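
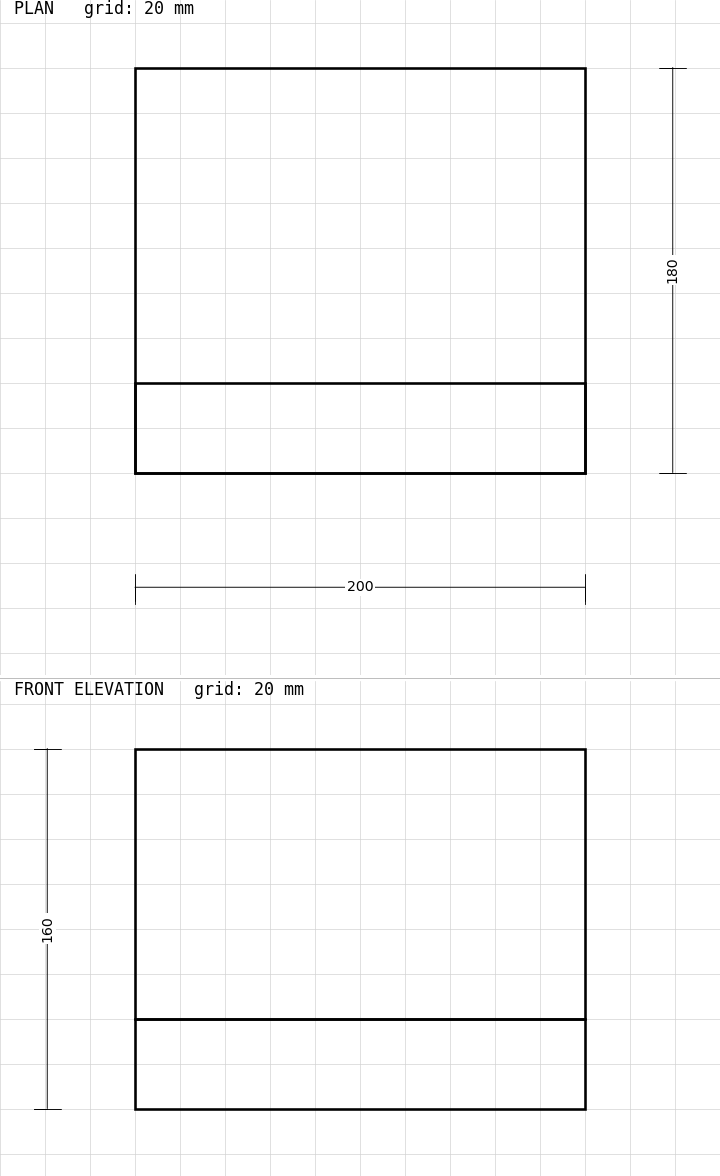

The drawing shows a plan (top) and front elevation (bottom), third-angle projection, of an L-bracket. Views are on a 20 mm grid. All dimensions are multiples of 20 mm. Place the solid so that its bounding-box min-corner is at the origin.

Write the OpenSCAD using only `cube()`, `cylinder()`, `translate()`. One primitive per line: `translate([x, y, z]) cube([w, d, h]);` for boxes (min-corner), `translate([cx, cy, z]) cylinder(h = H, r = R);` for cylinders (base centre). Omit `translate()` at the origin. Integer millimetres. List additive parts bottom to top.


cube([200, 180, 40]);
translate([0, 0, 40]) cube([200, 40, 120]);


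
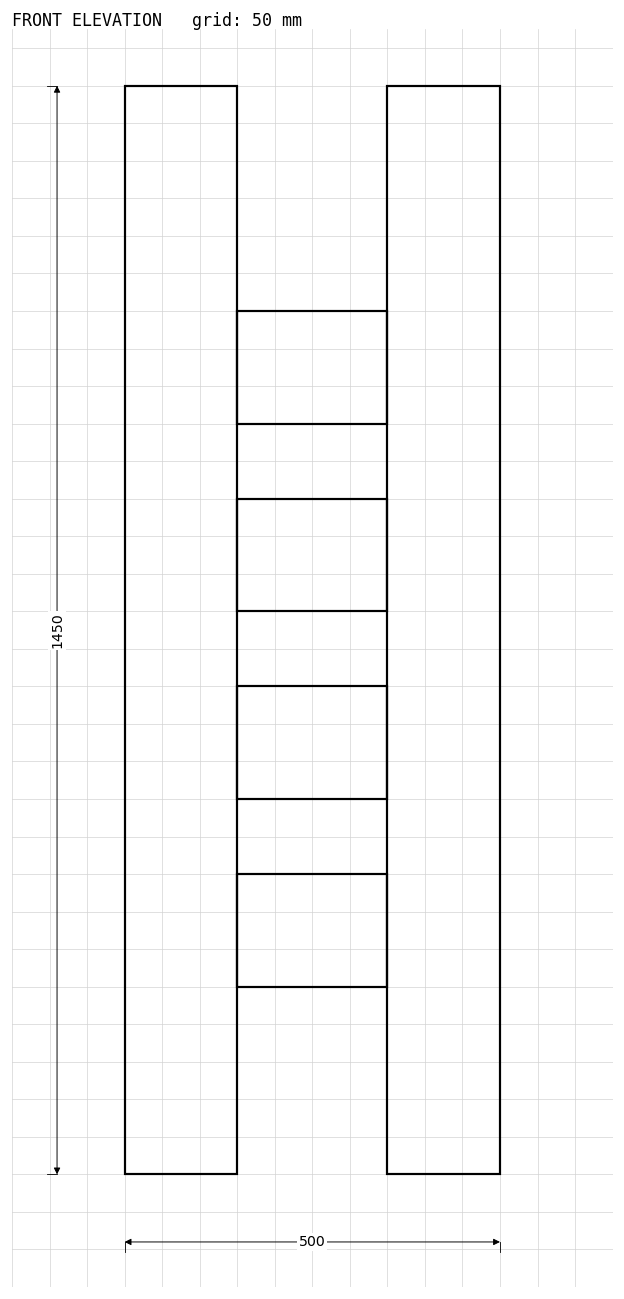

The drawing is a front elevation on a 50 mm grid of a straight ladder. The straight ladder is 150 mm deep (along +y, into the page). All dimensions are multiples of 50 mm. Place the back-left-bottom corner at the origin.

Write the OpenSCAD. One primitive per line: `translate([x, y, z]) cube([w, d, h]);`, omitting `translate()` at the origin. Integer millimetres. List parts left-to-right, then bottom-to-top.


cube([150, 150, 1450]);
translate([150, 0, 250]) cube([200, 150, 150]);
translate([150, 0, 500]) cube([200, 150, 150]);
translate([150, 0, 750]) cube([200, 150, 150]);
translate([150, 0, 1000]) cube([200, 150, 150]);
translate([350, 0, 0]) cube([150, 150, 1450]);


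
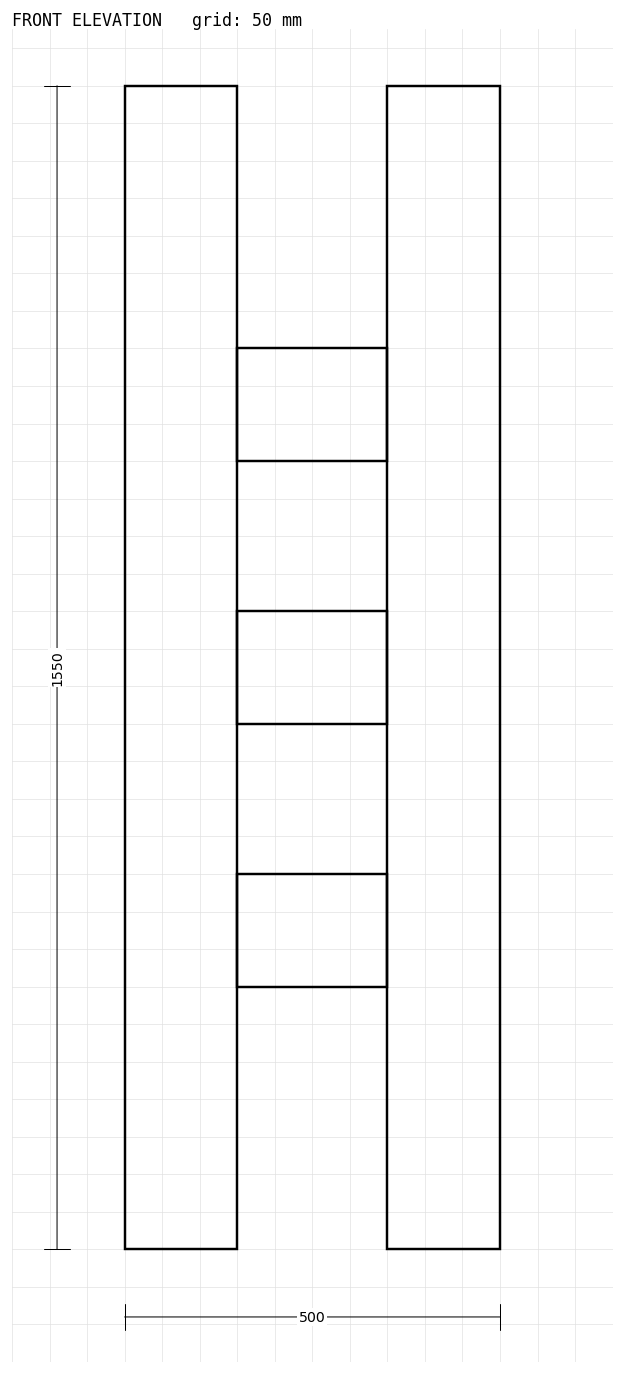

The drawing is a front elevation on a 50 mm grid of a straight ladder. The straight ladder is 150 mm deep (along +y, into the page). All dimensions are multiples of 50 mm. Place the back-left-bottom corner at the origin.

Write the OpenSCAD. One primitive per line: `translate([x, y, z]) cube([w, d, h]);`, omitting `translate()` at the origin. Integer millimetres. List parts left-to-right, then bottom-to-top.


cube([150, 150, 1550]);
translate([150, 0, 350]) cube([200, 150, 150]);
translate([150, 0, 700]) cube([200, 150, 150]);
translate([150, 0, 1050]) cube([200, 150, 150]);
translate([350, 0, 0]) cube([150, 150, 1550]);


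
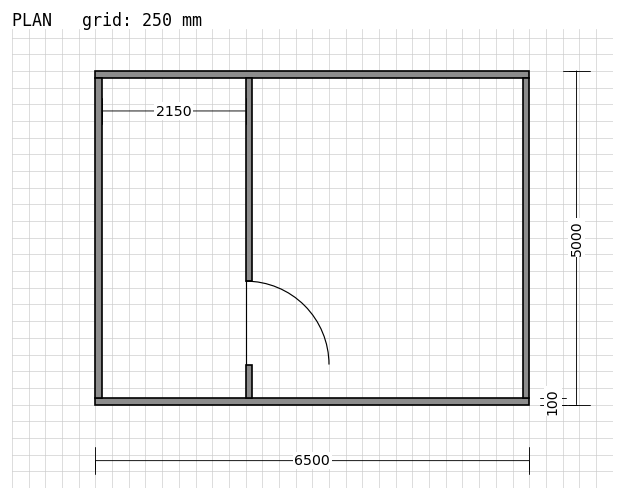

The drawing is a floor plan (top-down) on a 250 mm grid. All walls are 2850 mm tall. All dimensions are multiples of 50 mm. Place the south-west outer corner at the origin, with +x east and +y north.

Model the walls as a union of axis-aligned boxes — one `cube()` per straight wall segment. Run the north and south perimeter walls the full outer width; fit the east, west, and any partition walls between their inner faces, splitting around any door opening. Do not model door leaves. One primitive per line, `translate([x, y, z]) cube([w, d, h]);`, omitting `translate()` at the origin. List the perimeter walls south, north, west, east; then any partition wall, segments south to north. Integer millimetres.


cube([6500, 100, 2850]);
translate([0, 4900, 0]) cube([6500, 100, 2850]);
translate([0, 100, 0]) cube([100, 4800, 2850]);
translate([6400, 100, 0]) cube([100, 4800, 2850]);
translate([2250, 100, 0]) cube([100, 500, 2850]);
translate([2250, 1850, 0]) cube([100, 3050, 2850]);


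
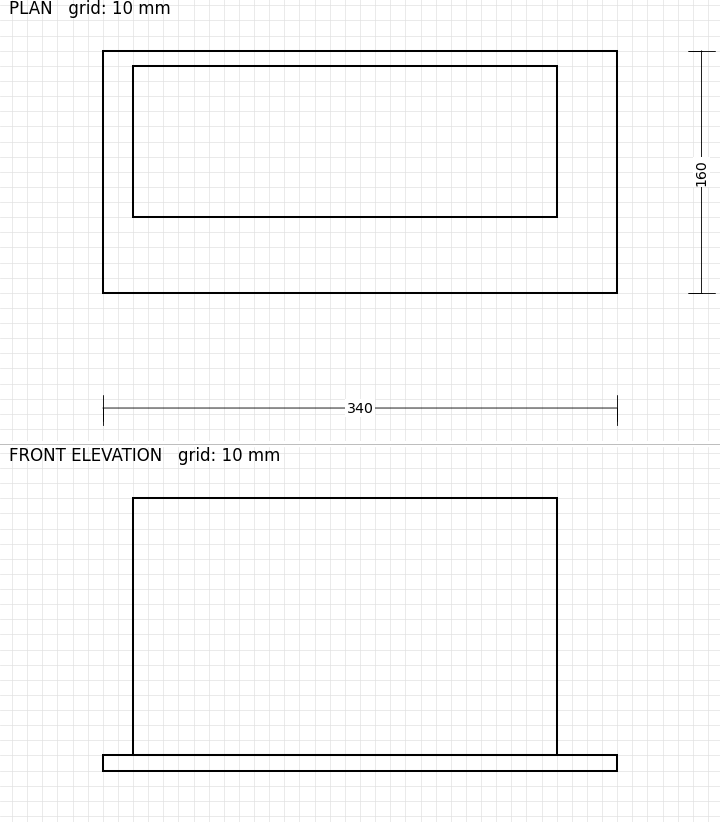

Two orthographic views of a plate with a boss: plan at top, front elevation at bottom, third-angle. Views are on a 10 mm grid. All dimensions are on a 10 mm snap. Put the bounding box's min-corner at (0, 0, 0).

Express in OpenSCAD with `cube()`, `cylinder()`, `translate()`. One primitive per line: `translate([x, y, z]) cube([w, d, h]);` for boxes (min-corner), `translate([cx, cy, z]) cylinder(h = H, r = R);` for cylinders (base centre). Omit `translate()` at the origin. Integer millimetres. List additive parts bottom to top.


cube([340, 160, 10]);
translate([20, 50, 10]) cube([280, 100, 170]);


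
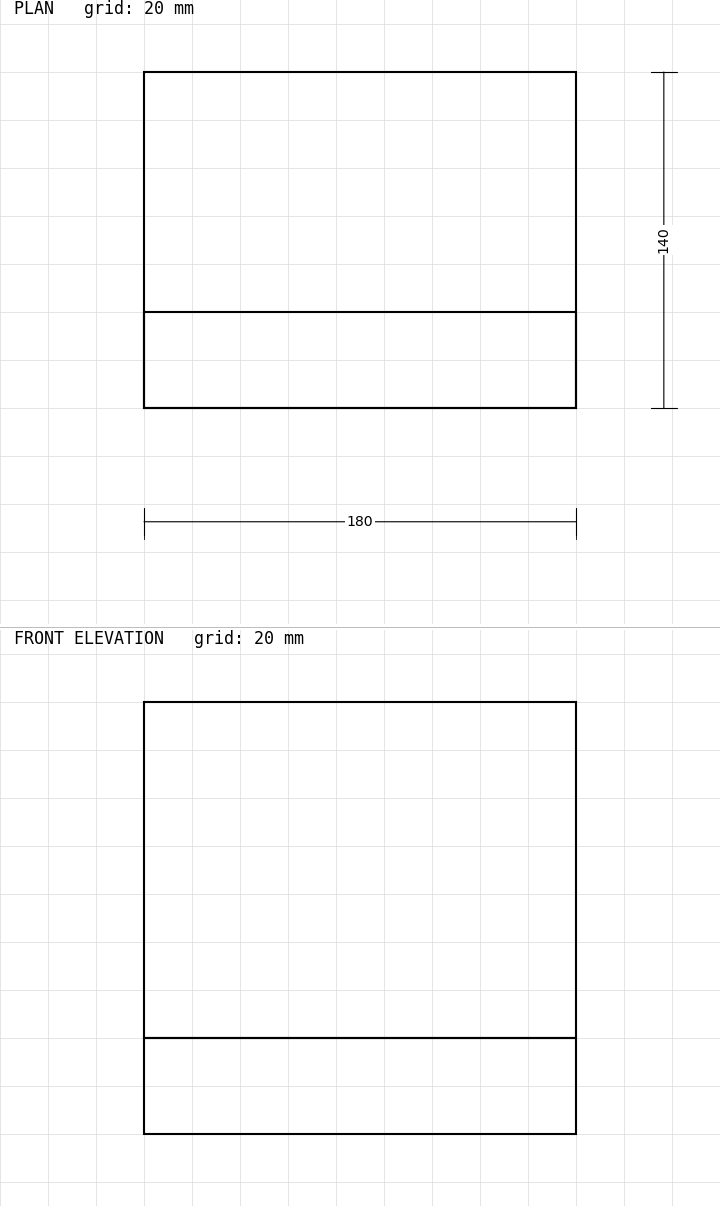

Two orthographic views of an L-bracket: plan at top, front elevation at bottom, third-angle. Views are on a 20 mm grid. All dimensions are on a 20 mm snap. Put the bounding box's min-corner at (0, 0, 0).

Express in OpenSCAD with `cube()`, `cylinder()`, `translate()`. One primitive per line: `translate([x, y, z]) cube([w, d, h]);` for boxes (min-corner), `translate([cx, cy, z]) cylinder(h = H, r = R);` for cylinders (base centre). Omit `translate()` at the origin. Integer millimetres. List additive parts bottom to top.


cube([180, 140, 40]);
translate([0, 0, 40]) cube([180, 40, 140]);


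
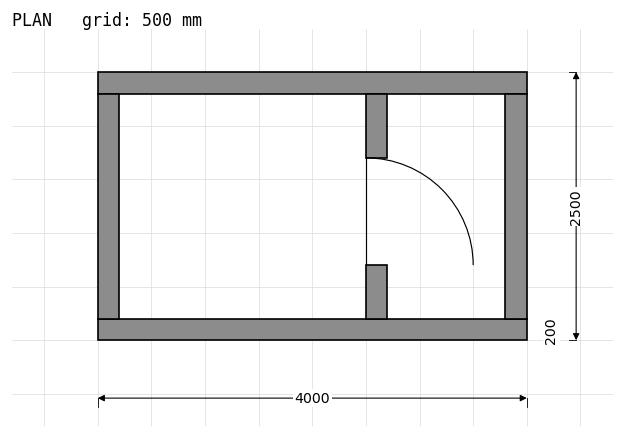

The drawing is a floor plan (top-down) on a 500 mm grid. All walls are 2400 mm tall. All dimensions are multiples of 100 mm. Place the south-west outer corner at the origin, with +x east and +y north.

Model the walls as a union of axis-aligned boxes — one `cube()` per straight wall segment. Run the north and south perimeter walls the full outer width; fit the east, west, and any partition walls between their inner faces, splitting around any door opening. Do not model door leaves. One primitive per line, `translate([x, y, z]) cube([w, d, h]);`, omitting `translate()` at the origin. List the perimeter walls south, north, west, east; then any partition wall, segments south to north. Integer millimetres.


cube([4000, 200, 2400]);
translate([0, 2300, 0]) cube([4000, 200, 2400]);
translate([0, 200, 0]) cube([200, 2100, 2400]);
translate([3800, 200, 0]) cube([200, 2100, 2400]);
translate([2500, 200, 0]) cube([200, 500, 2400]);
translate([2500, 1700, 0]) cube([200, 600, 2400]);


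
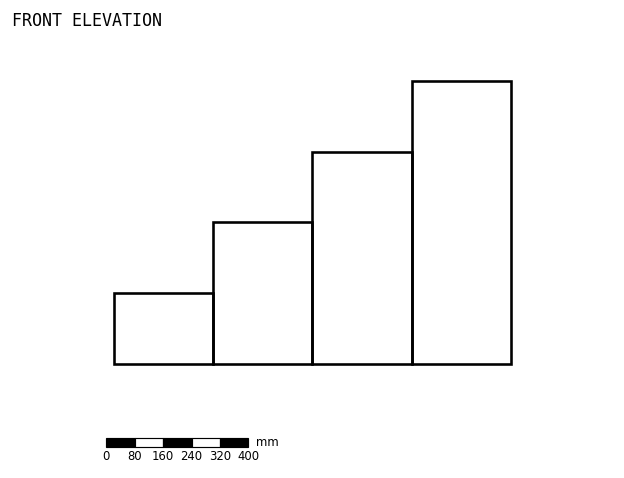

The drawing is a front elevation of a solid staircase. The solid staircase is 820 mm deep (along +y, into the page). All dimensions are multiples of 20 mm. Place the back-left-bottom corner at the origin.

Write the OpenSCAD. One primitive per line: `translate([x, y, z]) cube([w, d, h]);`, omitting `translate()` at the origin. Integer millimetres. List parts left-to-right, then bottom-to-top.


cube([280, 820, 200]);
translate([280, 0, 0]) cube([280, 820, 400]);
translate([560, 0, 0]) cube([280, 820, 600]);
translate([840, 0, 0]) cube([280, 820, 800]);


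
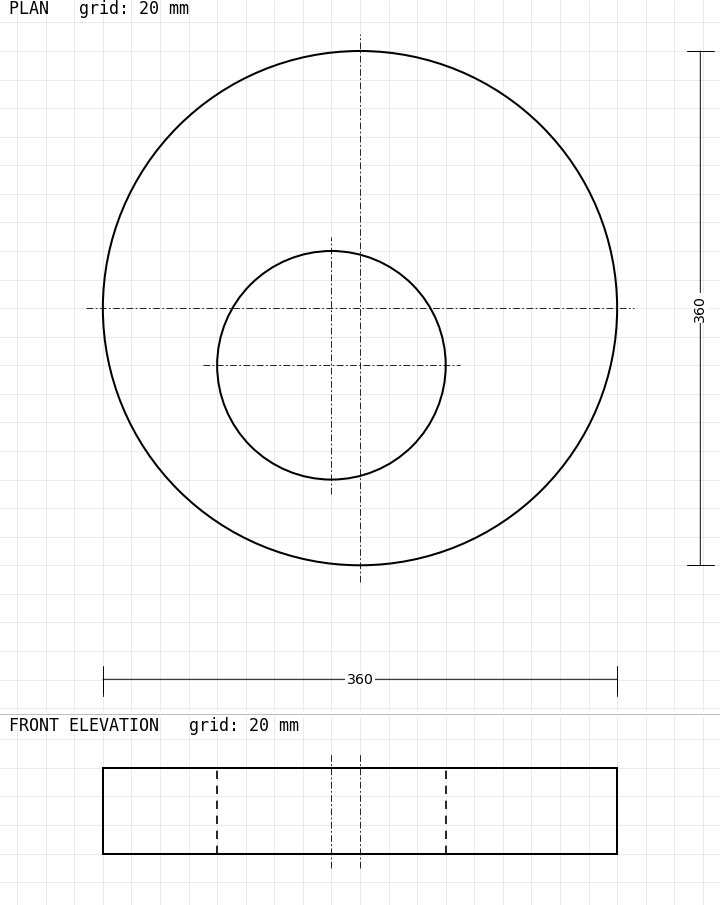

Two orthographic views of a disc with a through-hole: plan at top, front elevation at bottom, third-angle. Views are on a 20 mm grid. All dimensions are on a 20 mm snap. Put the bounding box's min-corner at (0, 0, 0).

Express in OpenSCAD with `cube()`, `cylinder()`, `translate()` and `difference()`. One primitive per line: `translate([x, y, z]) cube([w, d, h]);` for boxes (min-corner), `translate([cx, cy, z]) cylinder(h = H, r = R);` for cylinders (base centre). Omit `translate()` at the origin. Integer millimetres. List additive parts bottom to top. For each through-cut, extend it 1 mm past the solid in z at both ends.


difference() {
  translate([180, 180, 0]) cylinder(h = 60, r = 180);
  translate([160, 140, -1]) cylinder(h = 62, r = 80);
}


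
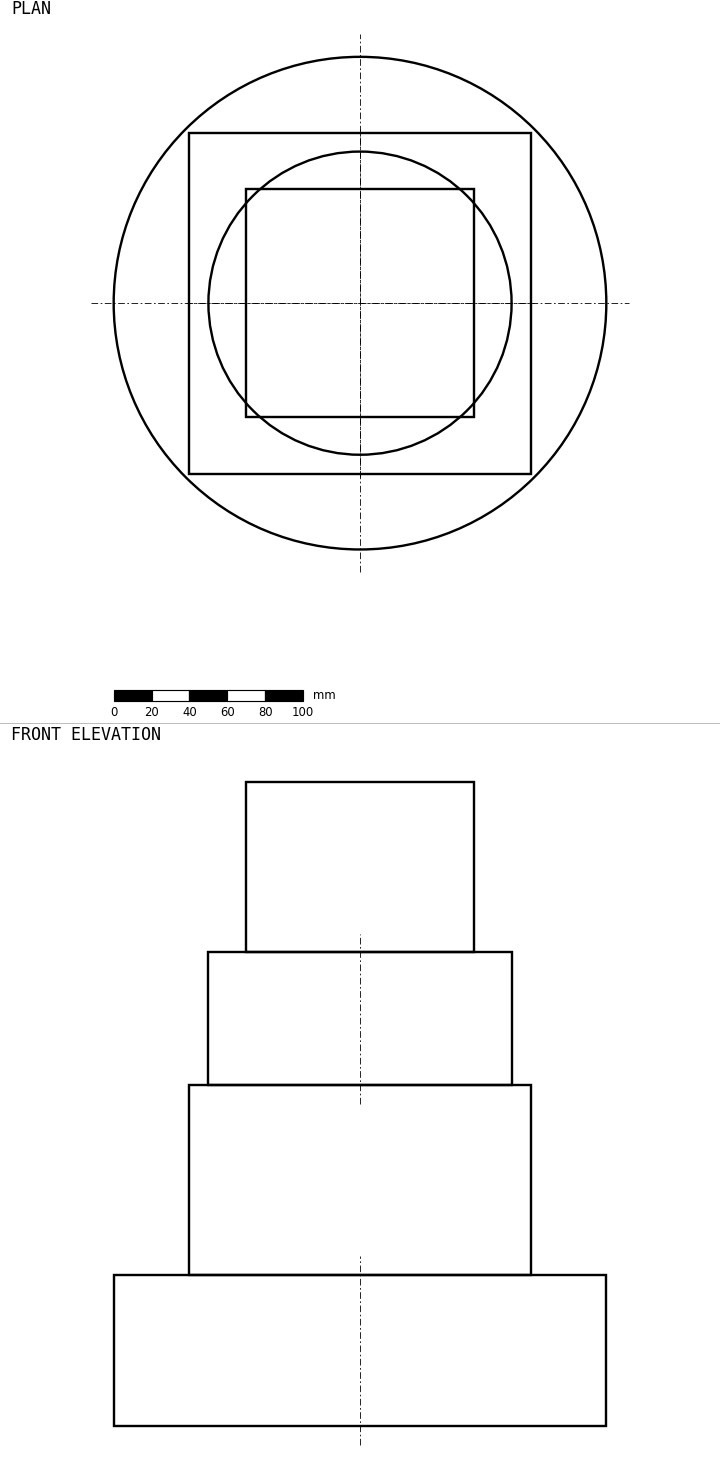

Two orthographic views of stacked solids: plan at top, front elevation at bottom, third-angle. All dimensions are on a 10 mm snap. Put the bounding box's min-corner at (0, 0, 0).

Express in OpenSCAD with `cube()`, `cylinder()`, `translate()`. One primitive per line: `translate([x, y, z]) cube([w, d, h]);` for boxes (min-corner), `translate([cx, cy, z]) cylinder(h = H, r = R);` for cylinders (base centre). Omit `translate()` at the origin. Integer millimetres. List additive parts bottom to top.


translate([130, 130, 0]) cylinder(h = 80, r = 130);
translate([40, 40, 80]) cube([180, 180, 100]);
translate([130, 130, 180]) cylinder(h = 70, r = 80);
translate([70, 70, 250]) cube([120, 120, 90]);


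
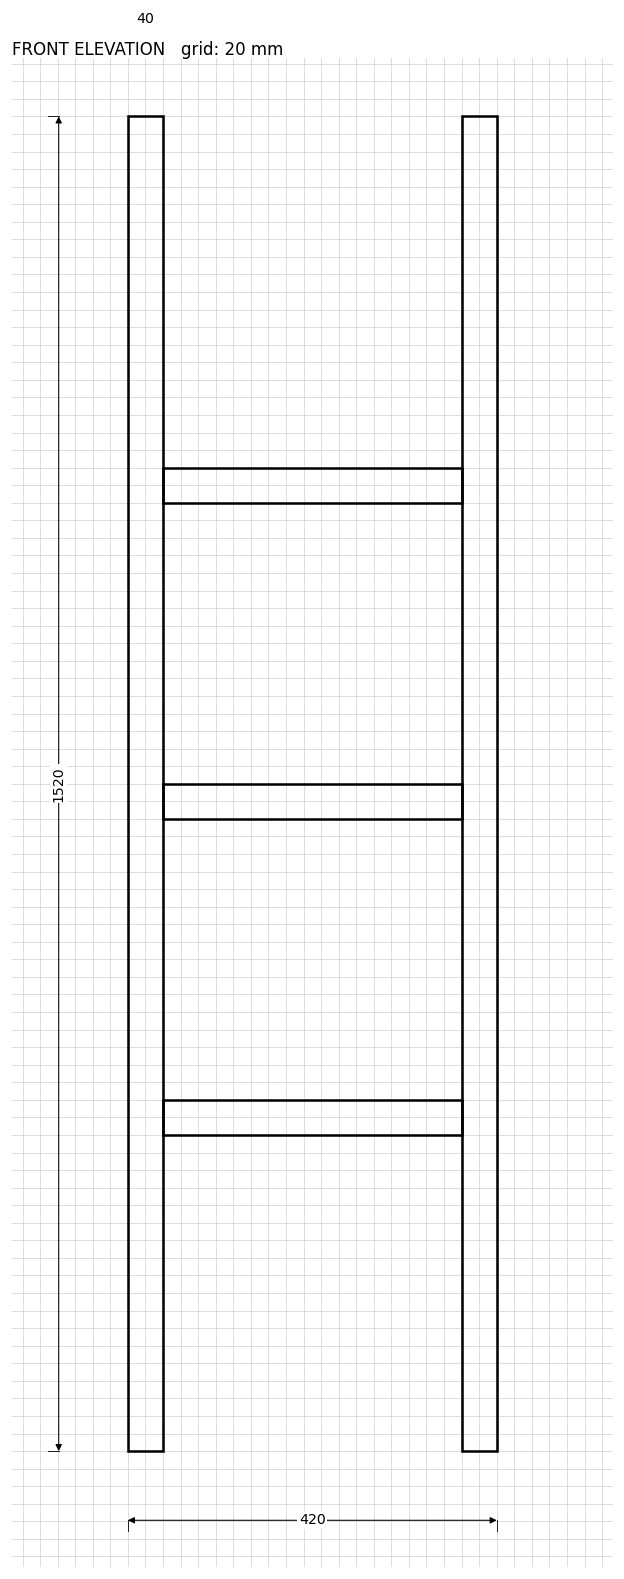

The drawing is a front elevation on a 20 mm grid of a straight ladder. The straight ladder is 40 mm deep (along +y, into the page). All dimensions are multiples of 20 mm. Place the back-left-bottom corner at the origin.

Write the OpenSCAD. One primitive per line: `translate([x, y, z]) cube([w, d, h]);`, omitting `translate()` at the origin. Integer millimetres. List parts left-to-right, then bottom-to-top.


cube([40, 40, 1520]);
translate([40, 0, 360]) cube([340, 40, 40]);
translate([40, 0, 720]) cube([340, 40, 40]);
translate([40, 0, 1080]) cube([340, 40, 40]);
translate([380, 0, 0]) cube([40, 40, 1520]);


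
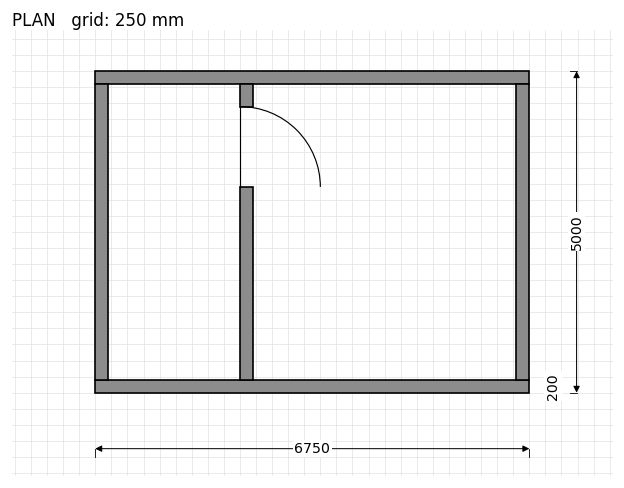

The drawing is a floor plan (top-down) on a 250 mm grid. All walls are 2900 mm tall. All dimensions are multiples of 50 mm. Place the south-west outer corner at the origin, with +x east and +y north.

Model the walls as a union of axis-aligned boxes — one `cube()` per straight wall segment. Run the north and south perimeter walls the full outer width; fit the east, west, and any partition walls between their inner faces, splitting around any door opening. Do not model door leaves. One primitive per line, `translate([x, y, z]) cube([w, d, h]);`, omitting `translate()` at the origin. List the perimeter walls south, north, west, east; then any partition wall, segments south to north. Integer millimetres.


cube([6750, 200, 2900]);
translate([0, 4800, 0]) cube([6750, 200, 2900]);
translate([0, 200, 0]) cube([200, 4600, 2900]);
translate([6550, 200, 0]) cube([200, 4600, 2900]);
translate([2250, 200, 0]) cube([200, 3000, 2900]);
translate([2250, 4450, 0]) cube([200, 350, 2900]);


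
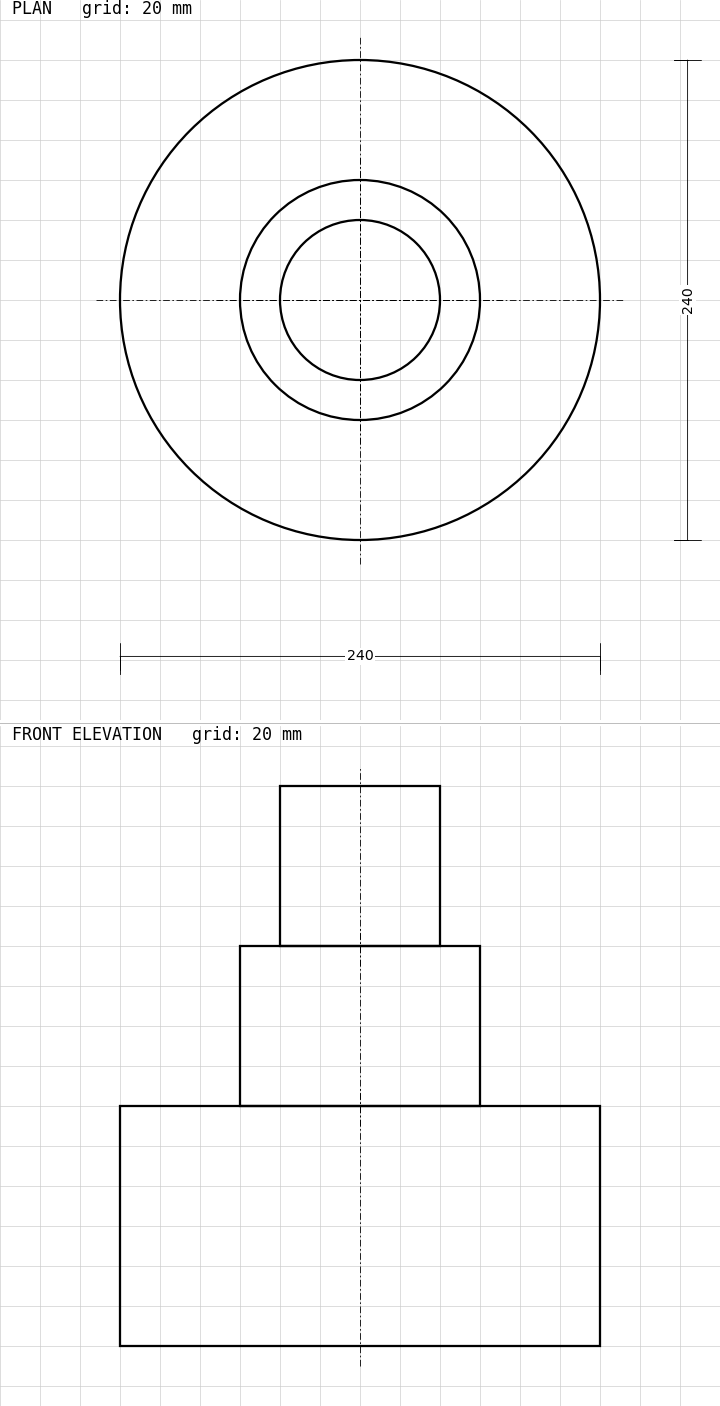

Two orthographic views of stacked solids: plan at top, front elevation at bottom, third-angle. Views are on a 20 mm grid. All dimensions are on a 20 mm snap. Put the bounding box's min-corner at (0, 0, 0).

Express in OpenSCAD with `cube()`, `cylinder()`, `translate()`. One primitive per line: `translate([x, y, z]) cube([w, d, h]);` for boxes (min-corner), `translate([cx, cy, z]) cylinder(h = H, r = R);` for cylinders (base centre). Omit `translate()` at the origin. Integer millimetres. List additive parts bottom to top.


translate([120, 120, 0]) cylinder(h = 120, r = 120);
translate([120, 120, 120]) cylinder(h = 80, r = 60);
translate([120, 120, 200]) cylinder(h = 80, r = 40);


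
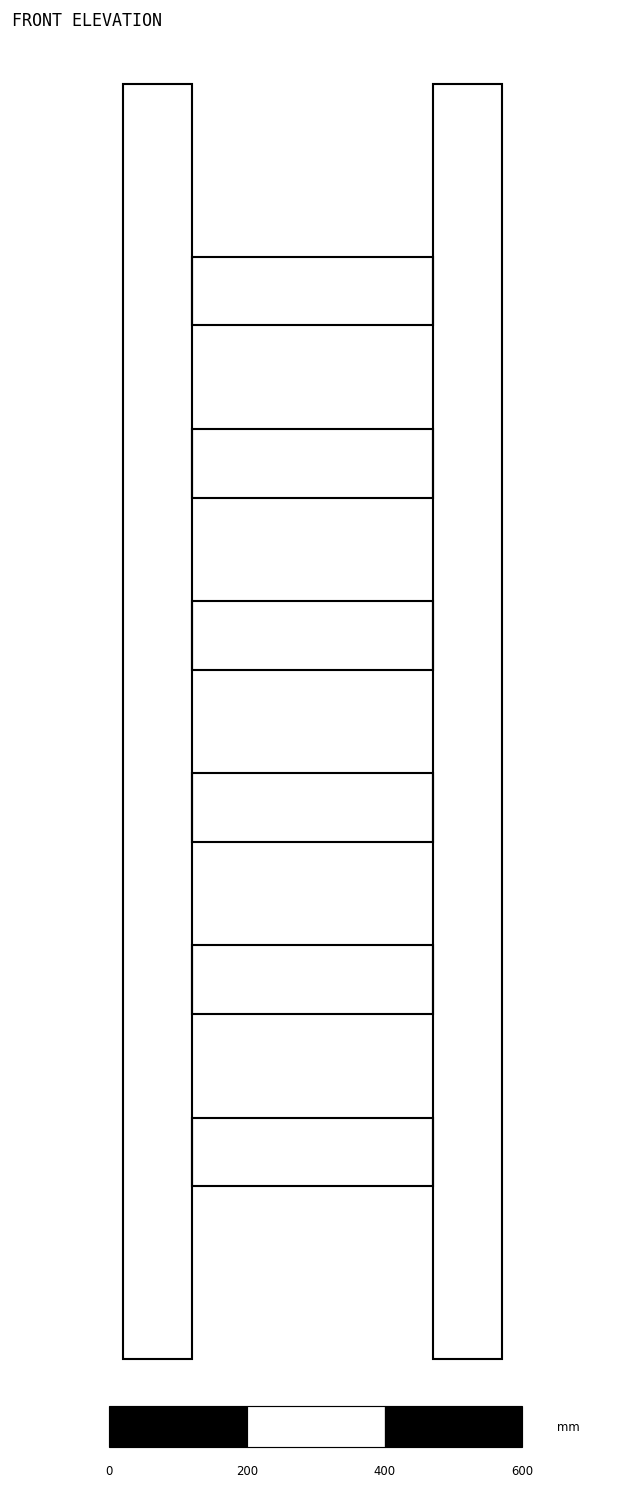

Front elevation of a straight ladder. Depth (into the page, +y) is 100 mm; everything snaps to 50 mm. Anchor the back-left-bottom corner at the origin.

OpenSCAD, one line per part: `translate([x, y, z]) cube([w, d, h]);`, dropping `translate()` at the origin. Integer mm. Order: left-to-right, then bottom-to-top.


cube([100, 100, 1850]);
translate([100, 0, 250]) cube([350, 100, 100]);
translate([100, 0, 500]) cube([350, 100, 100]);
translate([100, 0, 750]) cube([350, 100, 100]);
translate([100, 0, 1000]) cube([350, 100, 100]);
translate([100, 0, 1250]) cube([350, 100, 100]);
translate([100, 0, 1500]) cube([350, 100, 100]);
translate([450, 0, 0]) cube([100, 100, 1850]);


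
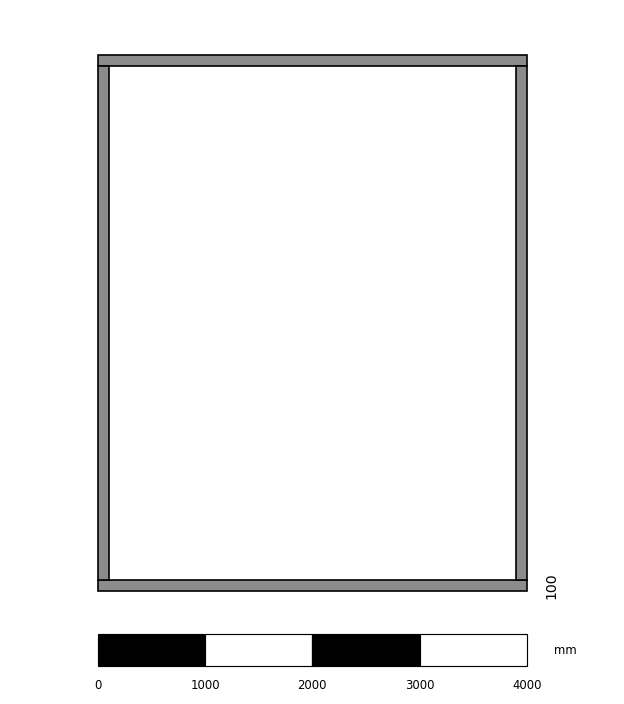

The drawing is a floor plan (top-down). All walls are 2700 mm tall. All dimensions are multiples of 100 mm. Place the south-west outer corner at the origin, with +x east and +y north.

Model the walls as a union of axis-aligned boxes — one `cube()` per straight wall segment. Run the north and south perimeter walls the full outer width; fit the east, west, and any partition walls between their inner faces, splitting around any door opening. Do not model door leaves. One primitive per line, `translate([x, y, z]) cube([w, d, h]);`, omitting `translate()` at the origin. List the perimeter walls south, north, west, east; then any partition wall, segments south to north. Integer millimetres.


cube([4000, 100, 2700]);
translate([0, 4900, 0]) cube([4000, 100, 2700]);
translate([0, 100, 0]) cube([100, 4800, 2700]);
translate([3900, 100, 0]) cube([100, 4800, 2700]);


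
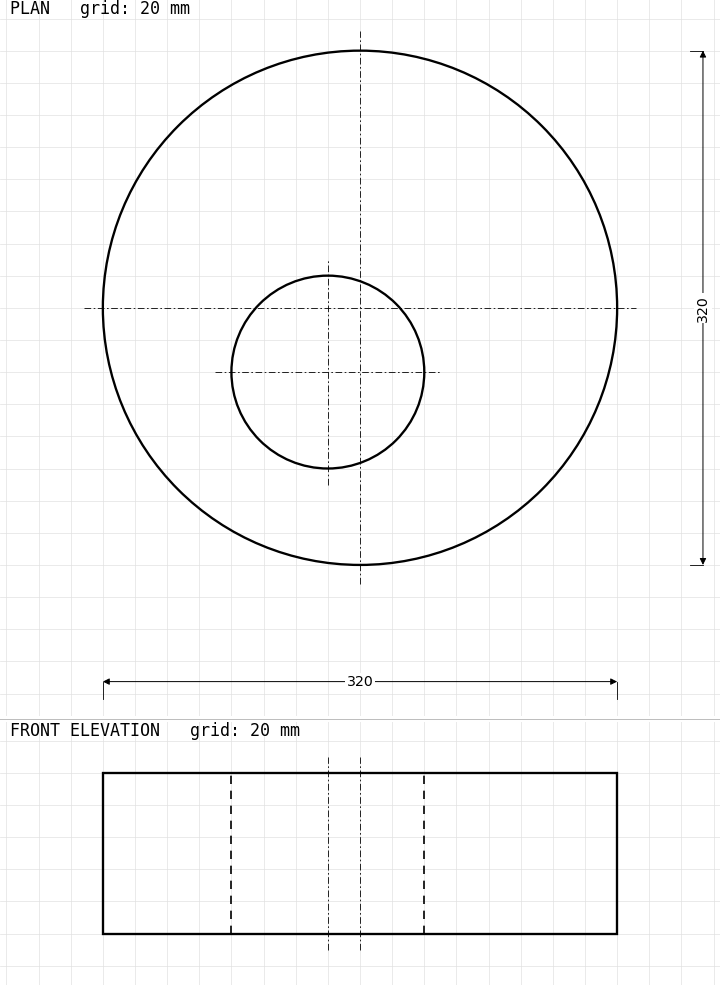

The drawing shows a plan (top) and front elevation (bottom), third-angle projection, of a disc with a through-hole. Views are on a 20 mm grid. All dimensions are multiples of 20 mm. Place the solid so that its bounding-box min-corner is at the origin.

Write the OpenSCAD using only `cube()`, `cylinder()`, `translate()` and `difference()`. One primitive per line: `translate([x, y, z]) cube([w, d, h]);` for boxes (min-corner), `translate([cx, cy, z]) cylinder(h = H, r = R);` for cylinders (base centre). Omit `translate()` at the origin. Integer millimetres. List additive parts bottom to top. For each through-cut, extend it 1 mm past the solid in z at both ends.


difference() {
  translate([160, 160, 0]) cylinder(h = 100, r = 160);
  translate([140, 120, -1]) cylinder(h = 102, r = 60);
}


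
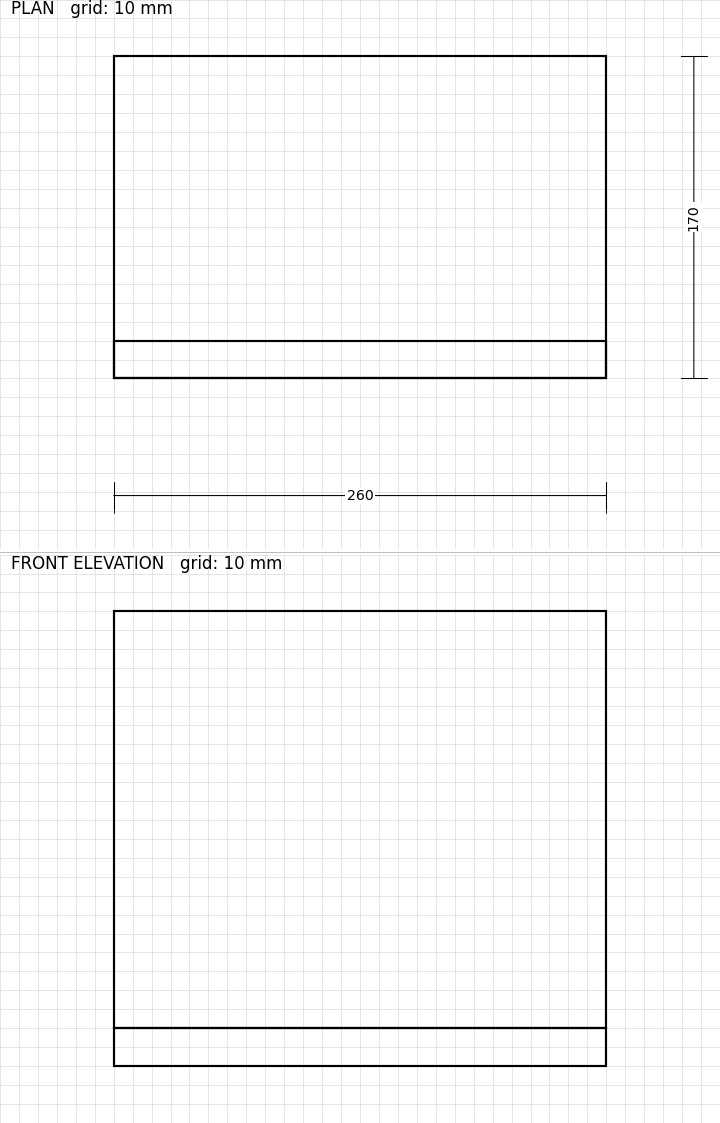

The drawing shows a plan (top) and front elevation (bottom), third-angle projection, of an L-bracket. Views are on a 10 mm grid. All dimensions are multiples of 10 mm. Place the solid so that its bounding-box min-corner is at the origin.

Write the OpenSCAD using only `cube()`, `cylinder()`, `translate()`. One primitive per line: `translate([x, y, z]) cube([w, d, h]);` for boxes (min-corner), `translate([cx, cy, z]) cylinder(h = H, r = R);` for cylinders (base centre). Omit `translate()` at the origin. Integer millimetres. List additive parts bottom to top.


cube([260, 170, 20]);
translate([0, 0, 20]) cube([260, 20, 220]);


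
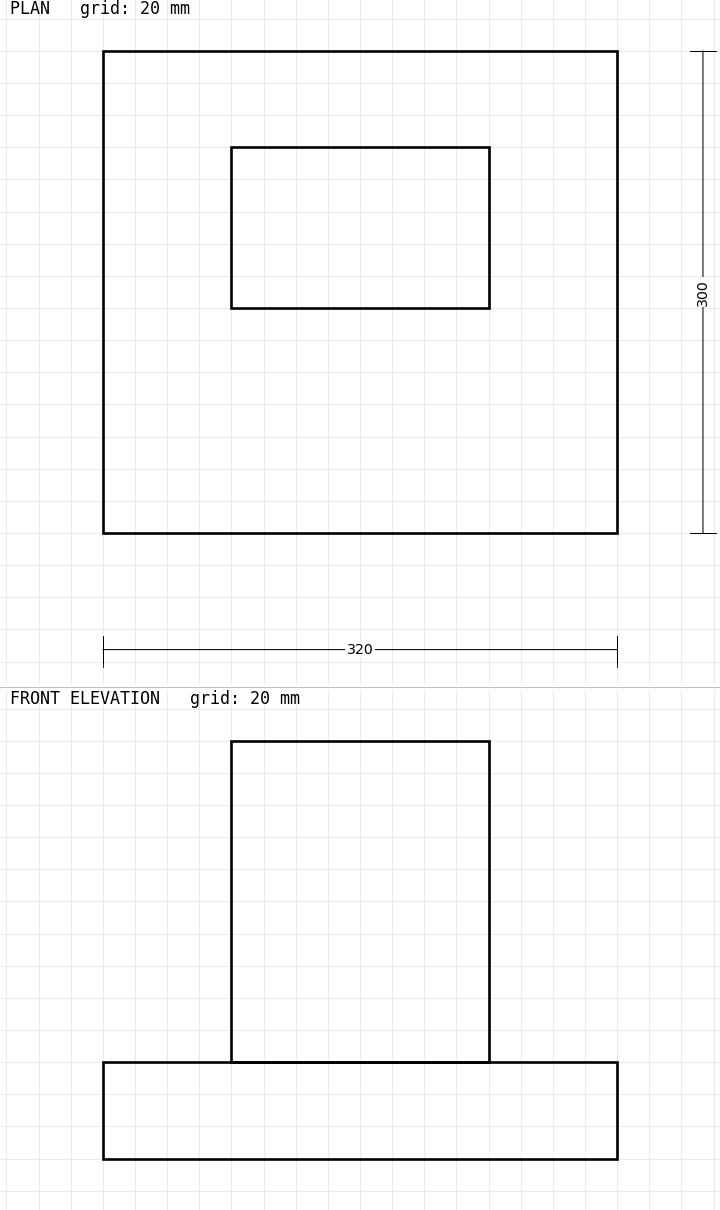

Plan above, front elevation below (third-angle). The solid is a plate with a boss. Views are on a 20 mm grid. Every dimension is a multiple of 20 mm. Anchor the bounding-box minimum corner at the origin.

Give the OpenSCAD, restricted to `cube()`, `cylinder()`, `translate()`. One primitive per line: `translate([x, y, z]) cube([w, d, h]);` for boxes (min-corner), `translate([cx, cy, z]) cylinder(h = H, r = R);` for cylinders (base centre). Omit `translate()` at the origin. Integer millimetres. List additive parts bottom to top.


cube([320, 300, 60]);
translate([80, 140, 60]) cube([160, 100, 200]);


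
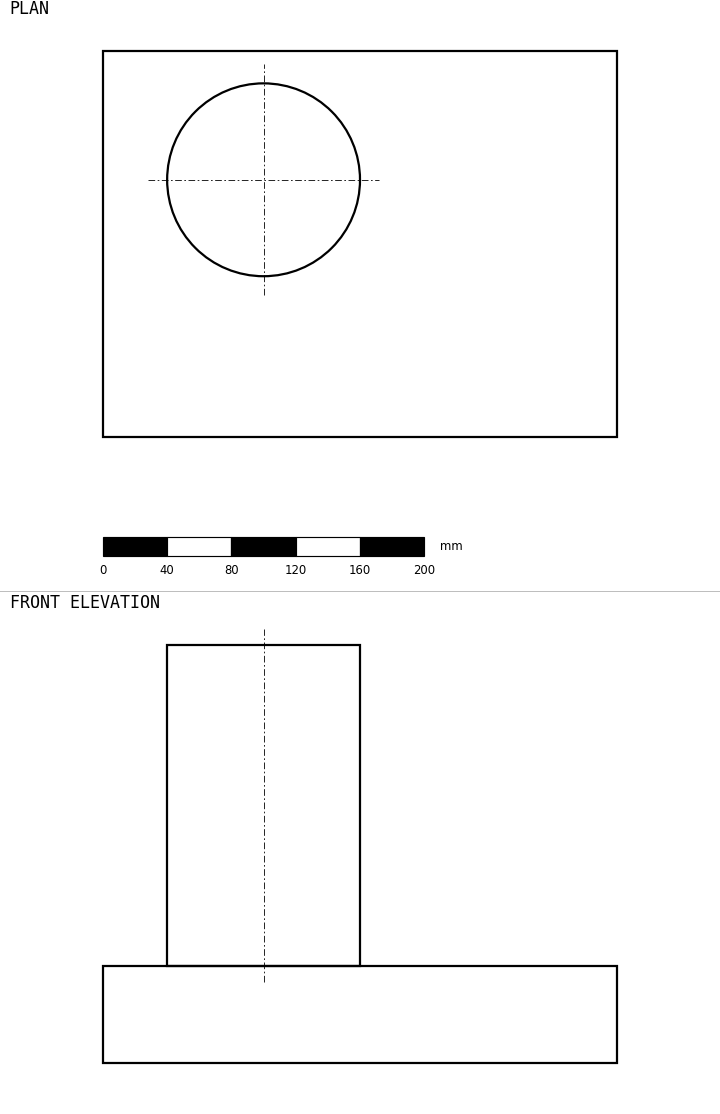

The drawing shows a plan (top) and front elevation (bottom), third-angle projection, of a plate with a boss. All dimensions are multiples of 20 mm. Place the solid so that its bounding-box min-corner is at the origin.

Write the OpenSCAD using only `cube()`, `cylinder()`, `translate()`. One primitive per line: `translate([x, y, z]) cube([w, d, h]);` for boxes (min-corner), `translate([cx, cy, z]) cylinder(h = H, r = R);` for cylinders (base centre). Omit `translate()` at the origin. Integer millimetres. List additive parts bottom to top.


cube([320, 240, 60]);
translate([100, 160, 60]) cylinder(h = 200, r = 60);


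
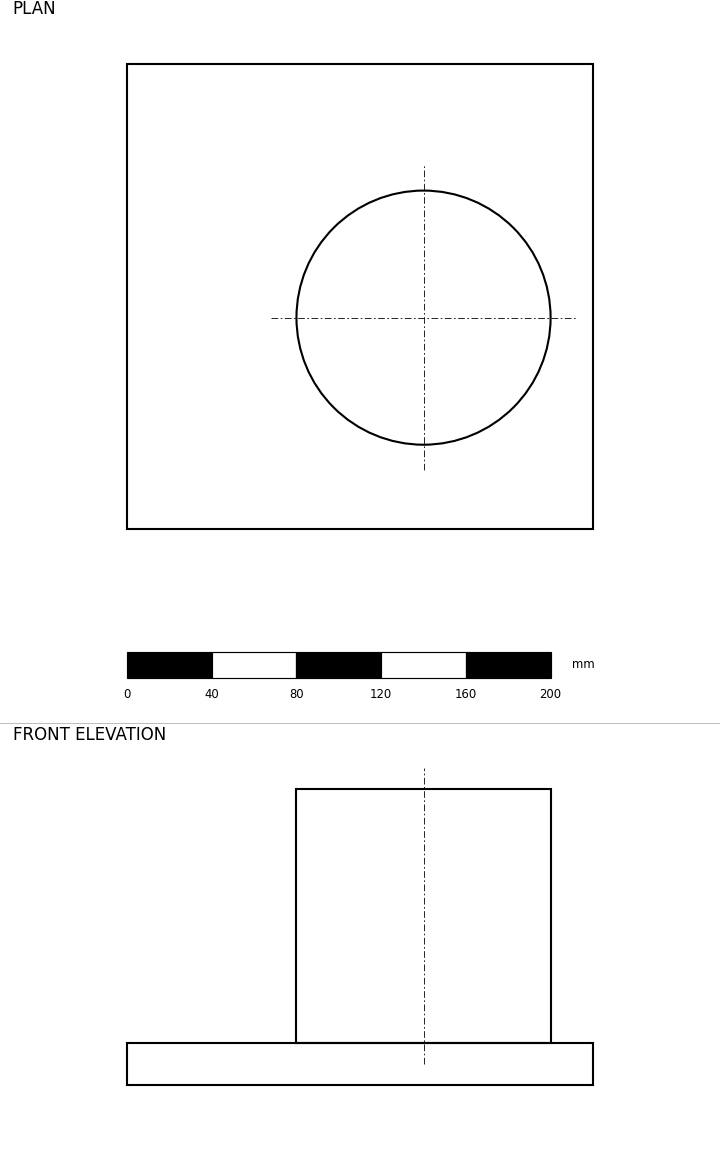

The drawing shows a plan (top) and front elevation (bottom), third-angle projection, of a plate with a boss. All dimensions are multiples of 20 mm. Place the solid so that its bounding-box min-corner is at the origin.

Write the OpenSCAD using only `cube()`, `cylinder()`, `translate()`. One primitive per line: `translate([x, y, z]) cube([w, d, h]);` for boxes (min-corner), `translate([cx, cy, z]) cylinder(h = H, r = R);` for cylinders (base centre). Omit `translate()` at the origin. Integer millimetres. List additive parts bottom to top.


cube([220, 220, 20]);
translate([140, 100, 20]) cylinder(h = 120, r = 60);


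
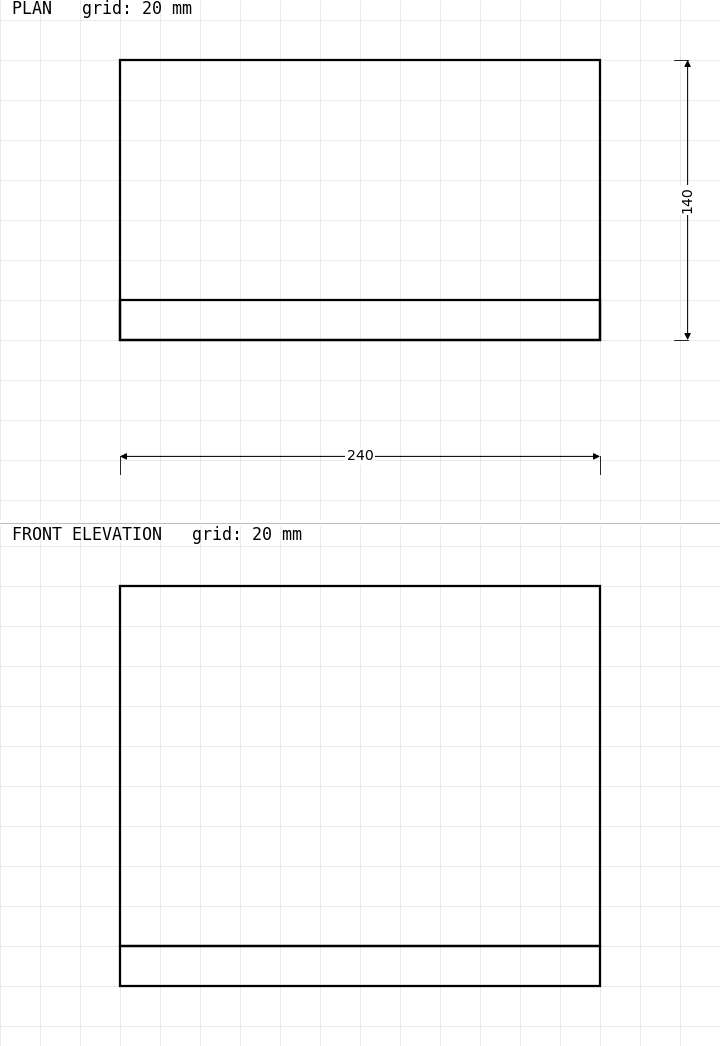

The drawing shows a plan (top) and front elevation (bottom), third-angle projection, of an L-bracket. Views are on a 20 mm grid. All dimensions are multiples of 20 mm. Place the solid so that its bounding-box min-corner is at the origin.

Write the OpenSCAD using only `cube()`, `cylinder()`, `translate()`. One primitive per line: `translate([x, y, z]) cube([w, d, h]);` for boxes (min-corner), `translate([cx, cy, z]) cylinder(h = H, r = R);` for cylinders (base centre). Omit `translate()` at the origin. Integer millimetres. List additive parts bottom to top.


cube([240, 140, 20]);
translate([0, 0, 20]) cube([240, 20, 180]);


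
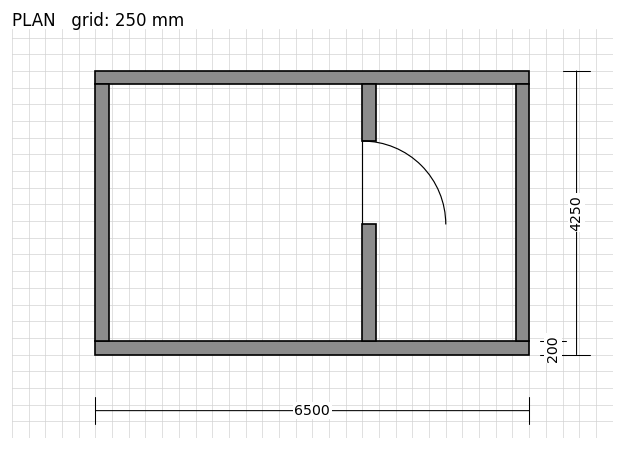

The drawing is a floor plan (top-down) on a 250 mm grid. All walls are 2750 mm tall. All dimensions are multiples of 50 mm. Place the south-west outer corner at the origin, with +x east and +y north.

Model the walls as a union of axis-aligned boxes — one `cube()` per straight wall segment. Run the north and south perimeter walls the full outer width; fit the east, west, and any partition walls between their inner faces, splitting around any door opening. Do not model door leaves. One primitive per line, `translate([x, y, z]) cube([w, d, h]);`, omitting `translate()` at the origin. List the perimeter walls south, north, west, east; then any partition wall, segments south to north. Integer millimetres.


cube([6500, 200, 2750]);
translate([0, 4050, 0]) cube([6500, 200, 2750]);
translate([0, 200, 0]) cube([200, 3850, 2750]);
translate([6300, 200, 0]) cube([200, 3850, 2750]);
translate([4000, 200, 0]) cube([200, 1750, 2750]);
translate([4000, 3200, 0]) cube([200, 850, 2750]);


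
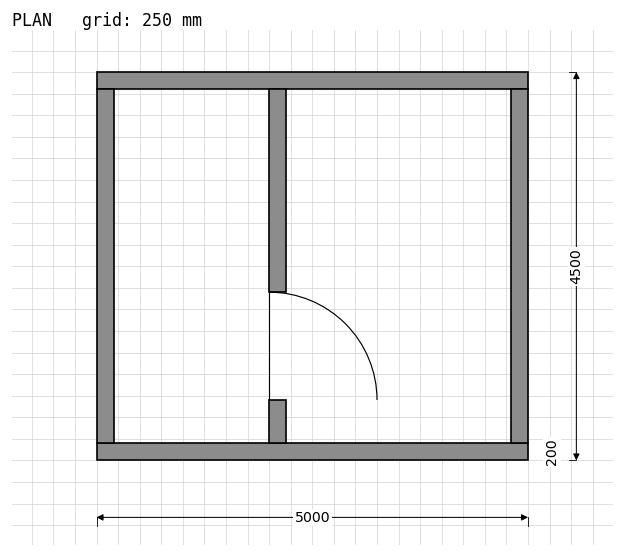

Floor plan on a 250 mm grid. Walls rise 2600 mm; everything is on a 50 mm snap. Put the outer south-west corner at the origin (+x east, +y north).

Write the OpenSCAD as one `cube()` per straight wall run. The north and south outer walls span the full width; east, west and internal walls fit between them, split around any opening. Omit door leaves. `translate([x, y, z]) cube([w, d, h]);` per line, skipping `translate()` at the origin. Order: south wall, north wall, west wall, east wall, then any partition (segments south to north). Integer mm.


cube([5000, 200, 2600]);
translate([0, 4300, 0]) cube([5000, 200, 2600]);
translate([0, 200, 0]) cube([200, 4100, 2600]);
translate([4800, 200, 0]) cube([200, 4100, 2600]);
translate([2000, 200, 0]) cube([200, 500, 2600]);
translate([2000, 1950, 0]) cube([200, 2350, 2600]);


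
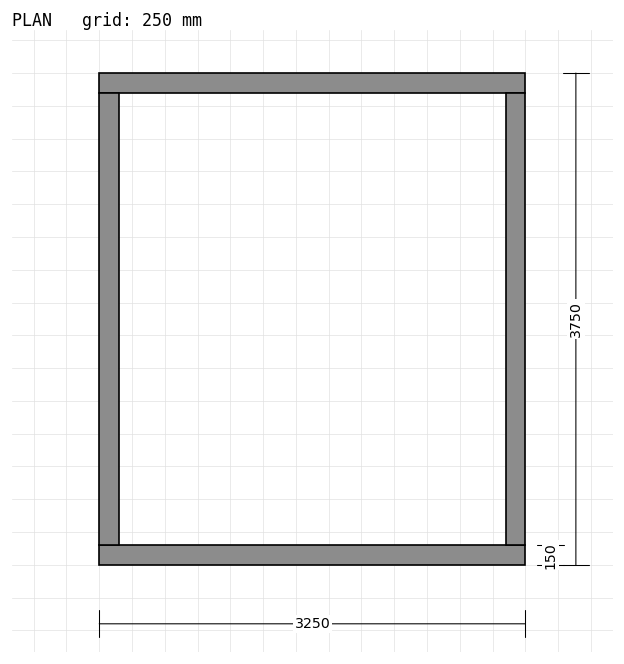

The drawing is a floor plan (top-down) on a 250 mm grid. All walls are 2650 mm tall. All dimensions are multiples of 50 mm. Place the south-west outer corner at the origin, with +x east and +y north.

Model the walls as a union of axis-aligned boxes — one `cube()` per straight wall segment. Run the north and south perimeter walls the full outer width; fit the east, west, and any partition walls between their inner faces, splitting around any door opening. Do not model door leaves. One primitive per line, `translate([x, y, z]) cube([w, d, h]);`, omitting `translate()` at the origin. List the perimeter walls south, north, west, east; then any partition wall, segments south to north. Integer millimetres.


cube([3250, 150, 2650]);
translate([0, 3600, 0]) cube([3250, 150, 2650]);
translate([0, 150, 0]) cube([150, 3450, 2650]);
translate([3100, 150, 0]) cube([150, 3450, 2650]);


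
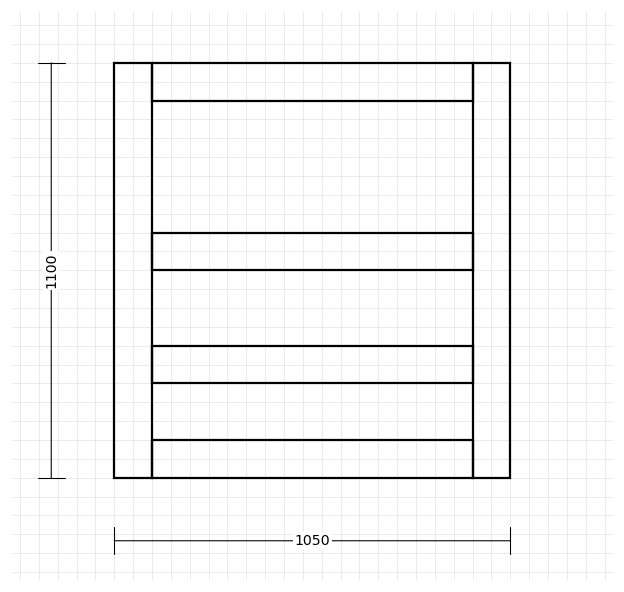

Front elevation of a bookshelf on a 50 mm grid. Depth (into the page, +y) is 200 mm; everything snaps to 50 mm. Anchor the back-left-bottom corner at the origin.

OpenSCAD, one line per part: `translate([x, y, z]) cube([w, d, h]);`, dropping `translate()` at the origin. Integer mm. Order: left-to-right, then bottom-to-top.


cube([100, 200, 1100]);
translate([100, 0, 0]) cube([850, 200, 100]);
translate([100, 0, 250]) cube([850, 200, 100]);
translate([100, 0, 550]) cube([850, 200, 100]);
translate([100, 0, 1000]) cube([850, 200, 100]);
translate([950, 0, 0]) cube([100, 200, 1100]);


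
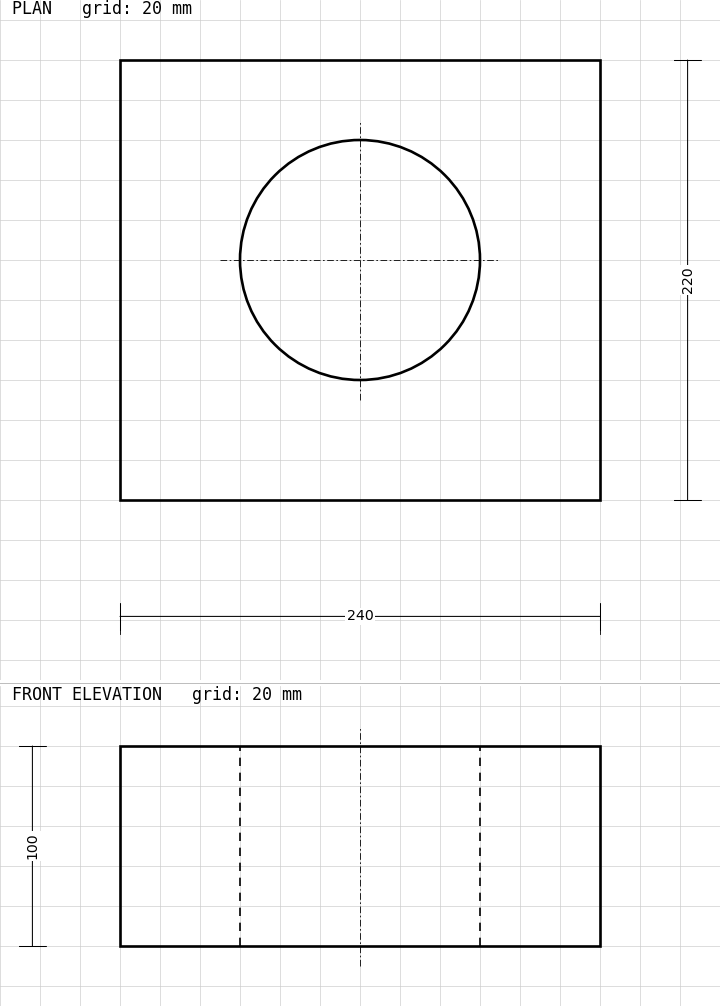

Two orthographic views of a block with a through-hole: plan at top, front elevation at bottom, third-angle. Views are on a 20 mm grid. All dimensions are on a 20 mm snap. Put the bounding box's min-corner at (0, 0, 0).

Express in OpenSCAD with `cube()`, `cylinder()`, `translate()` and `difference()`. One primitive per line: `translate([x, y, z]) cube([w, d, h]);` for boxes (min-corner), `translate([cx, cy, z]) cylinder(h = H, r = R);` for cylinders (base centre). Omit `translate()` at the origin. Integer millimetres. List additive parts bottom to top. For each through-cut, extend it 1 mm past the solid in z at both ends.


difference() {
  cube([240, 220, 100]);
  translate([120, 120, -1]) cylinder(h = 102, r = 60);
}


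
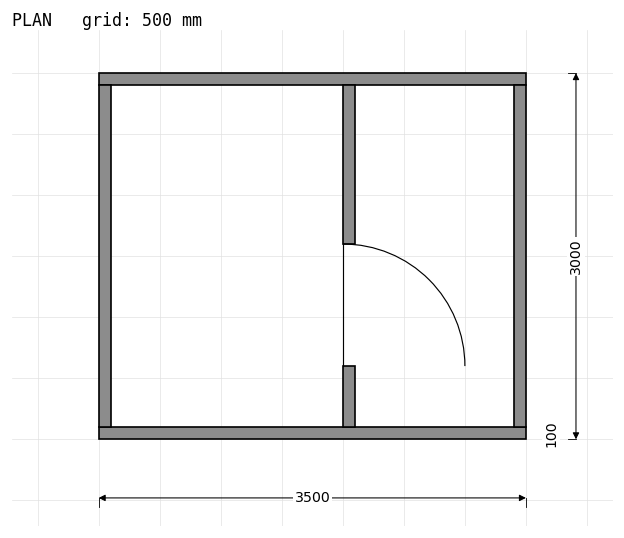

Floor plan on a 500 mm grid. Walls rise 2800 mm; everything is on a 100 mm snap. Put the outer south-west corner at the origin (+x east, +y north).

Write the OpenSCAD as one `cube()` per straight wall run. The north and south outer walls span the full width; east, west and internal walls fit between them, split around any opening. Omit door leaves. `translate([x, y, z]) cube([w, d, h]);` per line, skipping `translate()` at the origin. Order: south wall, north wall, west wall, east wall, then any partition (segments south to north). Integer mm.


cube([3500, 100, 2800]);
translate([0, 2900, 0]) cube([3500, 100, 2800]);
translate([0, 100, 0]) cube([100, 2800, 2800]);
translate([3400, 100, 0]) cube([100, 2800, 2800]);
translate([2000, 100, 0]) cube([100, 500, 2800]);
translate([2000, 1600, 0]) cube([100, 1300, 2800]);


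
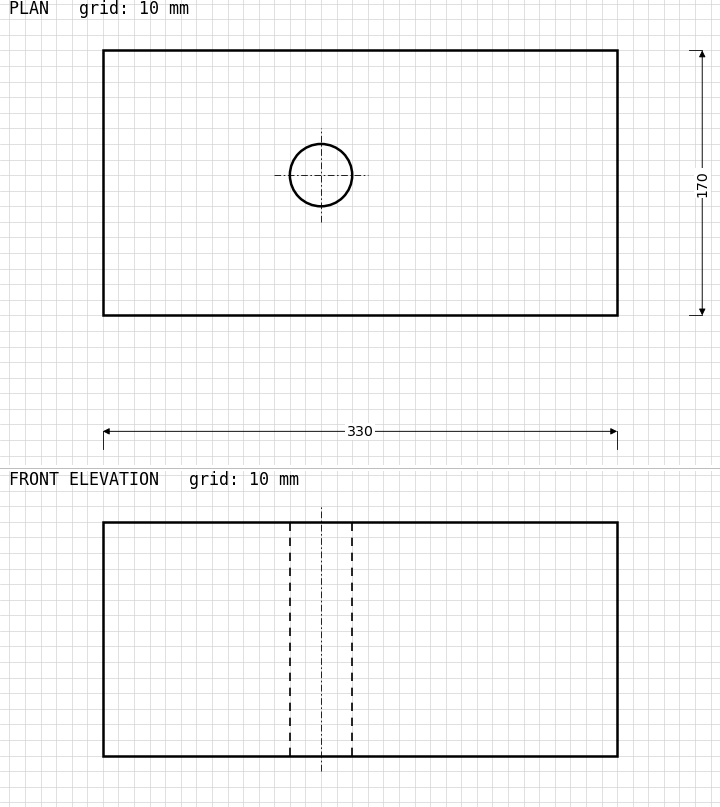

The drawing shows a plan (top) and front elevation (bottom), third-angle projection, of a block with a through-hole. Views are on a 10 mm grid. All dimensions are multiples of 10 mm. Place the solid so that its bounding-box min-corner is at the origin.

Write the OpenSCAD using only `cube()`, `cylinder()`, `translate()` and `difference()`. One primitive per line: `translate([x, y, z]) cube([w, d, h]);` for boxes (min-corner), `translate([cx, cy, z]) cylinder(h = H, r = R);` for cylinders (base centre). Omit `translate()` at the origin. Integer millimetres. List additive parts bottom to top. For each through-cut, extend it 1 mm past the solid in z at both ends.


difference() {
  cube([330, 170, 150]);
  translate([140, 90, -1]) cylinder(h = 152, r = 20);
}


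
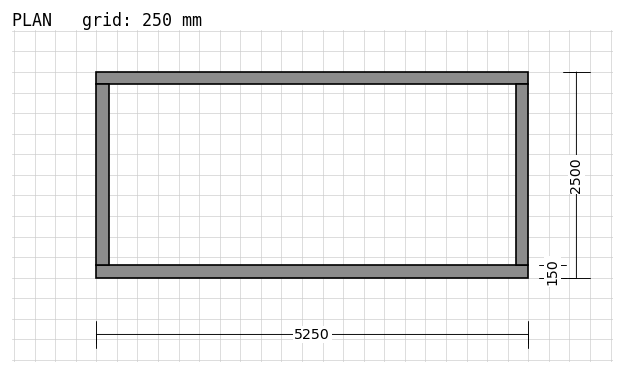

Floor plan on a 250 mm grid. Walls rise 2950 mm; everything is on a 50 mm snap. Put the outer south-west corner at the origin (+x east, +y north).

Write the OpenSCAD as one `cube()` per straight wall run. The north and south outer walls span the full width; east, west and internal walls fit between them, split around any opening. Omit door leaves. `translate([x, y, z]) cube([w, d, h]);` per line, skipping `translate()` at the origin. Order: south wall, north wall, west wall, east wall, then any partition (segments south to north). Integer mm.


cube([5250, 150, 2950]);
translate([0, 2350, 0]) cube([5250, 150, 2950]);
translate([0, 150, 0]) cube([150, 2200, 2950]);
translate([5100, 150, 0]) cube([150, 2200, 2950]);


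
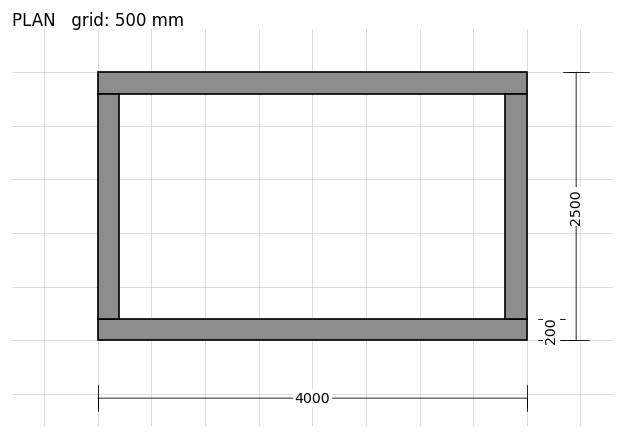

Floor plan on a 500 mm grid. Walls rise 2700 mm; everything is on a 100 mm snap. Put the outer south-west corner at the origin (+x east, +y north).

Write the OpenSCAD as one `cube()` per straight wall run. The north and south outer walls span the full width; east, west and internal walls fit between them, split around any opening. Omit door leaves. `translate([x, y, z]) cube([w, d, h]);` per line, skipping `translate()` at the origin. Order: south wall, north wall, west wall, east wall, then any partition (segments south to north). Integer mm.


cube([4000, 200, 2700]);
translate([0, 2300, 0]) cube([4000, 200, 2700]);
translate([0, 200, 0]) cube([200, 2100, 2700]);
translate([3800, 200, 0]) cube([200, 2100, 2700]);


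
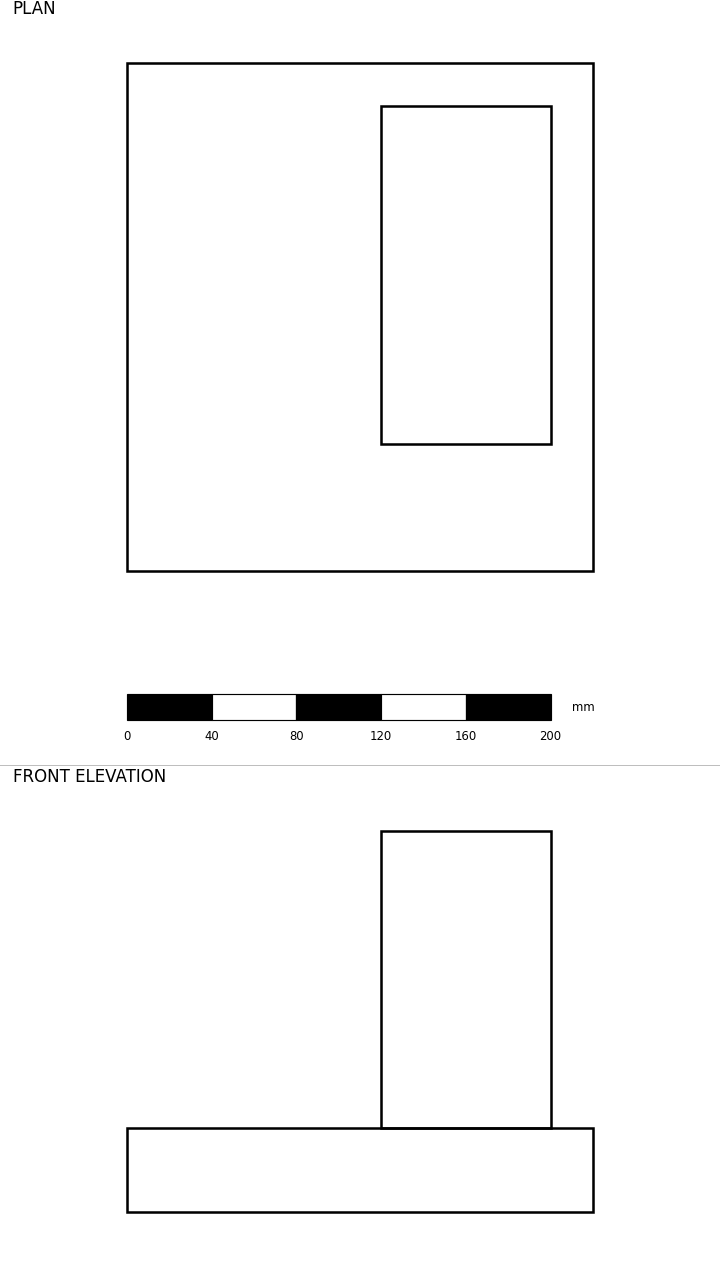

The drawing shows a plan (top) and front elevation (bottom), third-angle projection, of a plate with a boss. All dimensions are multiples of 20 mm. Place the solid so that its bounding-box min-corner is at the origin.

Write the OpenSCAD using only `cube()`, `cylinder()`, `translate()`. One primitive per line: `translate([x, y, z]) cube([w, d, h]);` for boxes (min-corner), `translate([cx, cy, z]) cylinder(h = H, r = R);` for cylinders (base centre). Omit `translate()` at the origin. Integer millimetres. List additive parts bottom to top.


cube([220, 240, 40]);
translate([120, 60, 40]) cube([80, 160, 140]);


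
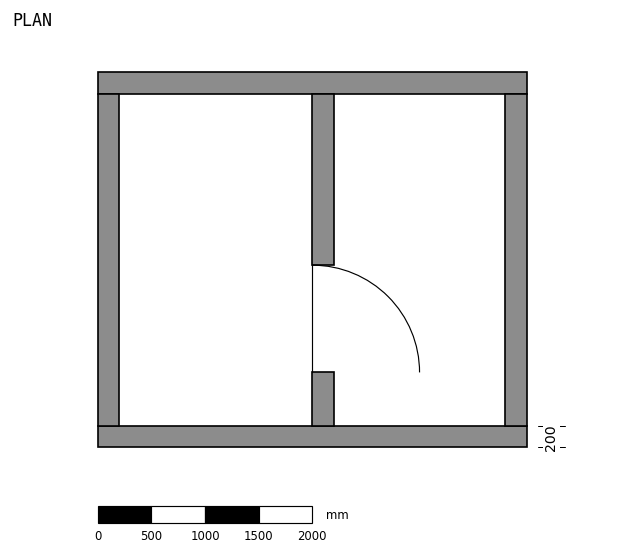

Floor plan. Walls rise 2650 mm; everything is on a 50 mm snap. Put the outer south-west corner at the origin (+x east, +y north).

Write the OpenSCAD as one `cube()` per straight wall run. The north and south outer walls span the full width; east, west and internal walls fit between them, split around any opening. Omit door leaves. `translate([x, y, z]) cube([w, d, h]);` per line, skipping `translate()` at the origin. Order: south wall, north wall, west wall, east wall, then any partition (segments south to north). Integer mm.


cube([4000, 200, 2650]);
translate([0, 3300, 0]) cube([4000, 200, 2650]);
translate([0, 200, 0]) cube([200, 3100, 2650]);
translate([3800, 200, 0]) cube([200, 3100, 2650]);
translate([2000, 200, 0]) cube([200, 500, 2650]);
translate([2000, 1700, 0]) cube([200, 1600, 2650]);


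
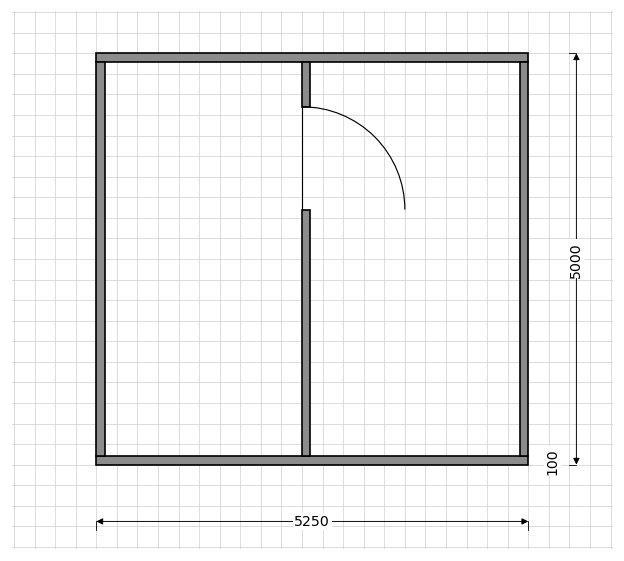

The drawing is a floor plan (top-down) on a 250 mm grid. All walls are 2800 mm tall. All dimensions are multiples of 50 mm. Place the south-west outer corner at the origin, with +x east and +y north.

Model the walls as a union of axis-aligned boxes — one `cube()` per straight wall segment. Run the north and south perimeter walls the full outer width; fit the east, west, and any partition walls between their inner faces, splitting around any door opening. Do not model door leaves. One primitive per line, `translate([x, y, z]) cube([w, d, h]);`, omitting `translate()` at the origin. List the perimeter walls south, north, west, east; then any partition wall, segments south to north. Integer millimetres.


cube([5250, 100, 2800]);
translate([0, 4900, 0]) cube([5250, 100, 2800]);
translate([0, 100, 0]) cube([100, 4800, 2800]);
translate([5150, 100, 0]) cube([100, 4800, 2800]);
translate([2500, 100, 0]) cube([100, 3000, 2800]);
translate([2500, 4350, 0]) cube([100, 550, 2800]);


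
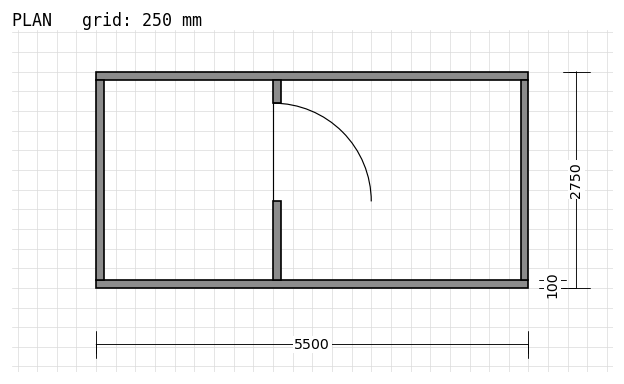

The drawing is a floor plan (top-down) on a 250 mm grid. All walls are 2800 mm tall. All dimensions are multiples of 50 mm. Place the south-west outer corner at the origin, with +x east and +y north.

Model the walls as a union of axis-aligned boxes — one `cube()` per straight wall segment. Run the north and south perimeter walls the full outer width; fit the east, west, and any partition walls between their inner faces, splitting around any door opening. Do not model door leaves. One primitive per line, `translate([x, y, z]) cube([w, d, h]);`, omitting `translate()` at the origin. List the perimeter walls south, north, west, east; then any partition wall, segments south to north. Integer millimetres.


cube([5500, 100, 2800]);
translate([0, 2650, 0]) cube([5500, 100, 2800]);
translate([0, 100, 0]) cube([100, 2550, 2800]);
translate([5400, 100, 0]) cube([100, 2550, 2800]);
translate([2250, 100, 0]) cube([100, 1000, 2800]);
translate([2250, 2350, 0]) cube([100, 300, 2800]);


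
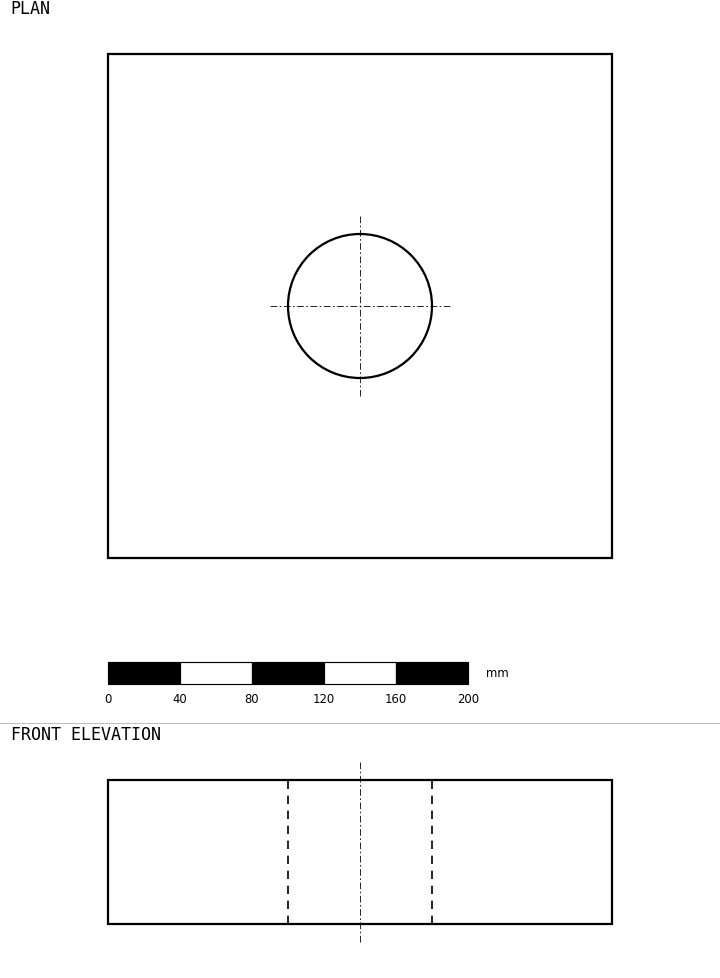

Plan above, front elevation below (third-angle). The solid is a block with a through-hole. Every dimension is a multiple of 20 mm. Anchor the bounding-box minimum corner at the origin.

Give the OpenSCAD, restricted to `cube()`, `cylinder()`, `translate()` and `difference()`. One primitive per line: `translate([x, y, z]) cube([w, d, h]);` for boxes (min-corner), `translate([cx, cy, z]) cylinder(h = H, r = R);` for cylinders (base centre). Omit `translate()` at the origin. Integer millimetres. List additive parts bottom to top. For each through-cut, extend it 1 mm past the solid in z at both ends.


difference() {
  cube([280, 280, 80]);
  translate([140, 140, -1]) cylinder(h = 82, r = 40);
}


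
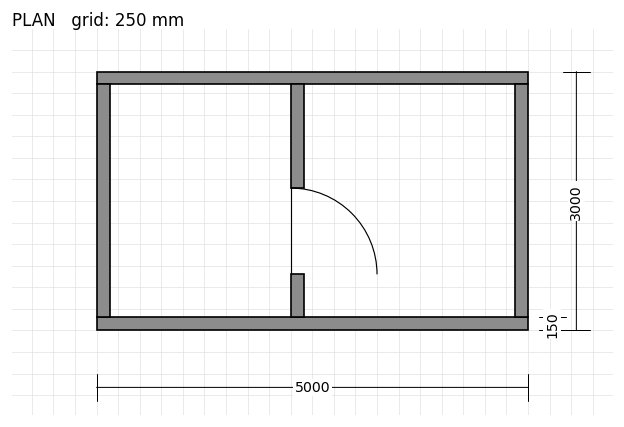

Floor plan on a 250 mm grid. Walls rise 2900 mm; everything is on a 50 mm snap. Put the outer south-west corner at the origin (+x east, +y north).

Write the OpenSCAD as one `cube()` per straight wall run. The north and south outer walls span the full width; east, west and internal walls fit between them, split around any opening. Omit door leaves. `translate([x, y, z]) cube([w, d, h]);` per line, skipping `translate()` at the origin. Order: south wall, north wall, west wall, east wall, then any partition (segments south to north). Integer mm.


cube([5000, 150, 2900]);
translate([0, 2850, 0]) cube([5000, 150, 2900]);
translate([0, 150, 0]) cube([150, 2700, 2900]);
translate([4850, 150, 0]) cube([150, 2700, 2900]);
translate([2250, 150, 0]) cube([150, 500, 2900]);
translate([2250, 1650, 0]) cube([150, 1200, 2900]);
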